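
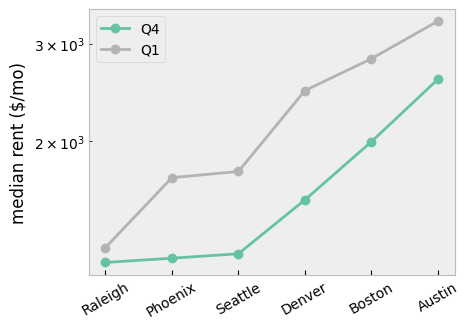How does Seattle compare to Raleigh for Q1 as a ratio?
Seattle ≈ 1800, Raleigh ≈ 1200; 1800/1200 ≈ 1.5.

≈ 1.5×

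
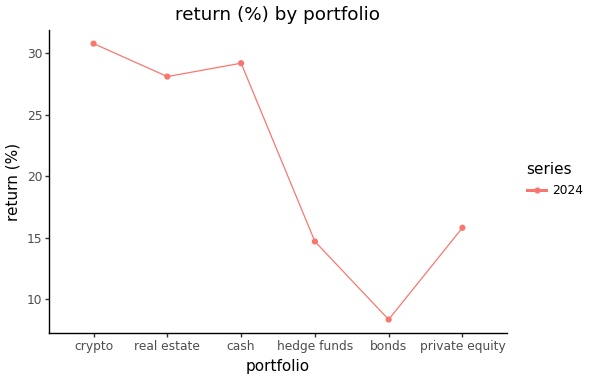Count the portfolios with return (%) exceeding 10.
Above 10: crypto, real estate, cash, hedge funds, private equity.

5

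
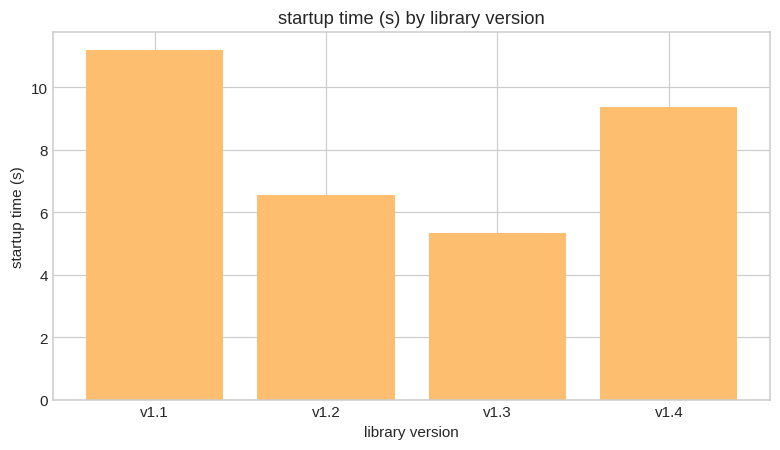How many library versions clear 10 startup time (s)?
Above 10: v1.1.

1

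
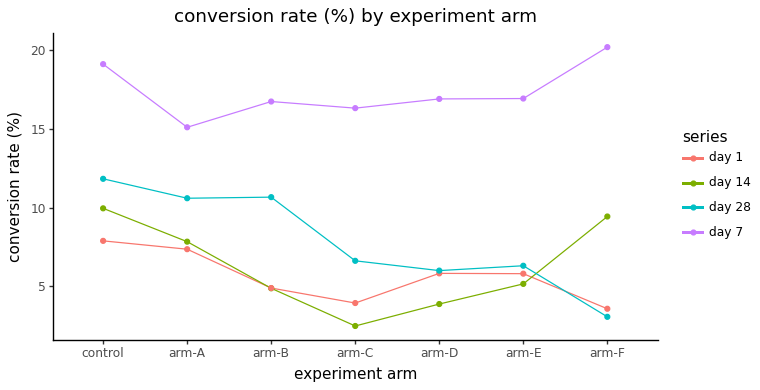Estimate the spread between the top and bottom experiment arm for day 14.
Max control ≈ 10, min arm-C ≈ 2; range ≈ 8.

≈ 8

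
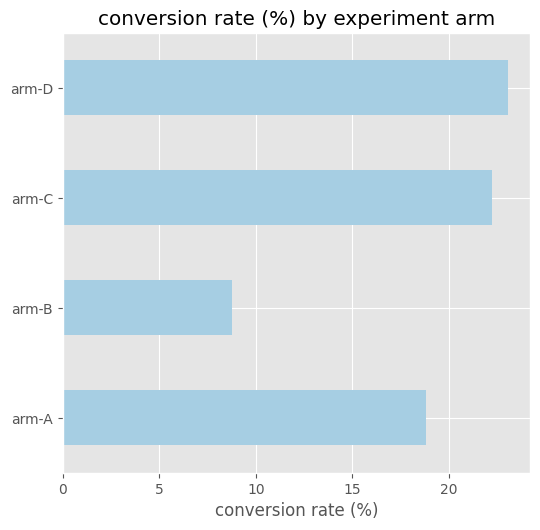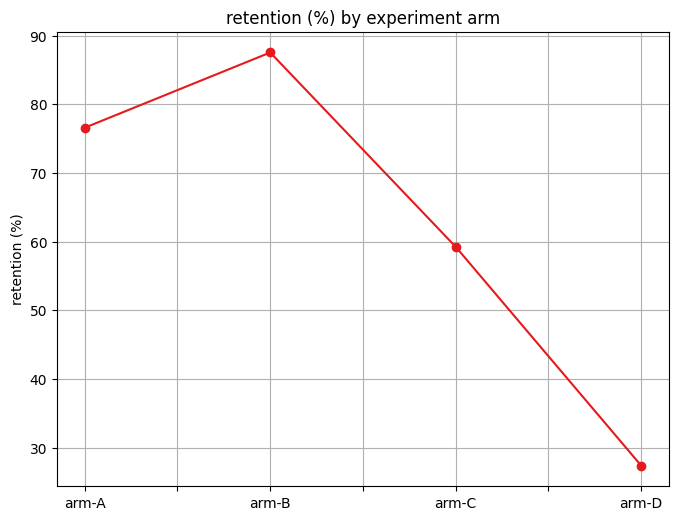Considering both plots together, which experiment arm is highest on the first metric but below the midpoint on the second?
arm-D

Chart 2 median retention (%) ≈ 70; below-median experiment arms: arm-C, arm-D. Among those, arm-D has the highest conversion rate (%) (≈ 25).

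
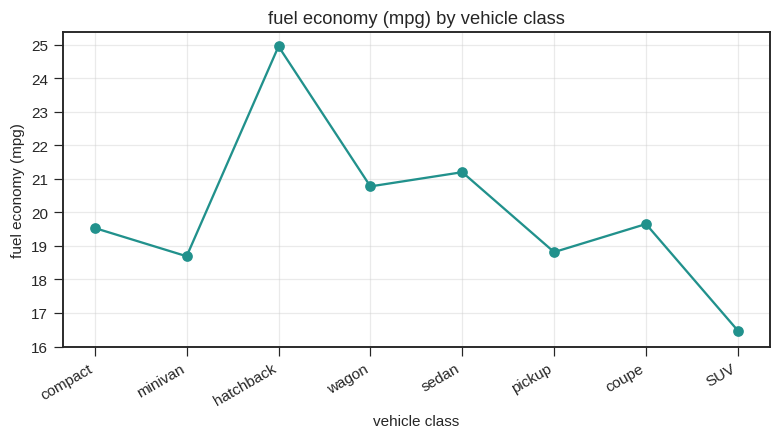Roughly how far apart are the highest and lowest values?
Max hatchback ≈ 25, min SUV ≈ 16; range ≈ 9.

≈ 9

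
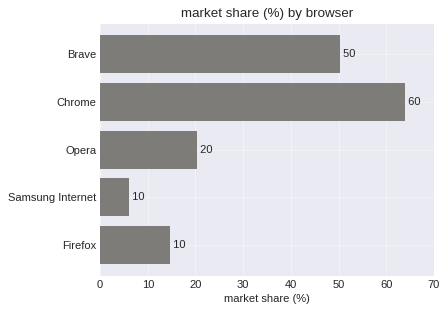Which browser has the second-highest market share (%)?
Brave

Top 3: Chrome ≈ 60, Brave ≈ 50, Opera ≈ 20.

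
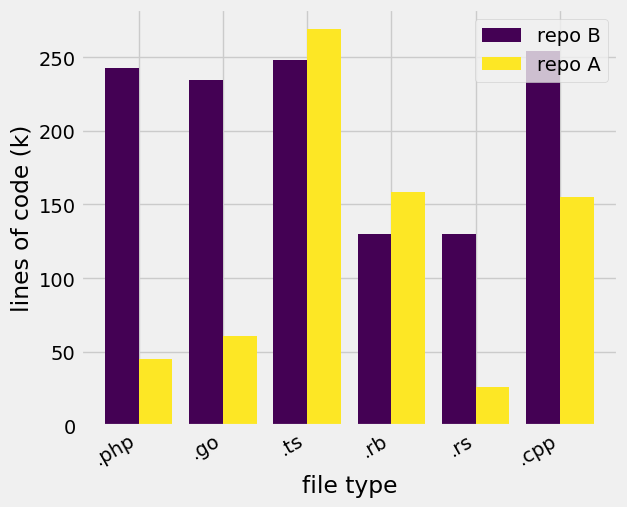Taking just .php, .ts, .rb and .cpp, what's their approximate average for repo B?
(250 + 250 + 125 + 250) / 4 ≈ 219.

≈ 219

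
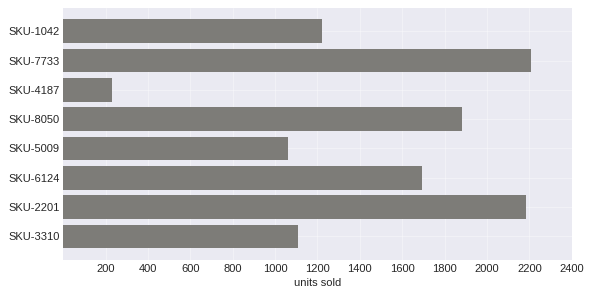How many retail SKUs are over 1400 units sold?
Above 1400: SKU-7733, SKU-8050, SKU-6124, SKU-2201.

4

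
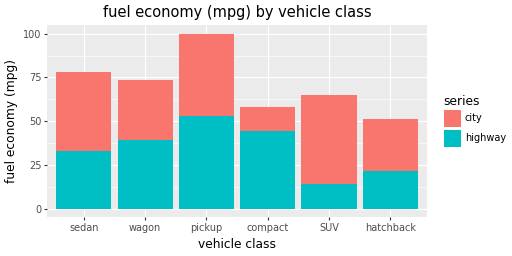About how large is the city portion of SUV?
city top ≈ 60, bottom ≈ 10; segment ≈ 50.

≈ 50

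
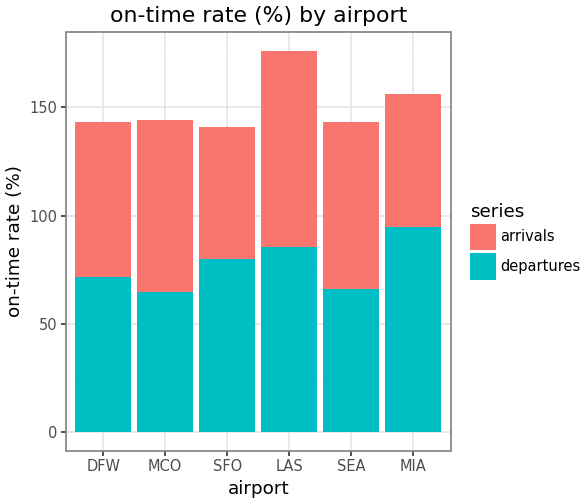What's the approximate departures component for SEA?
≈ 60

departures top ≈ 60, bottom ≈ 0; segment ≈ 60.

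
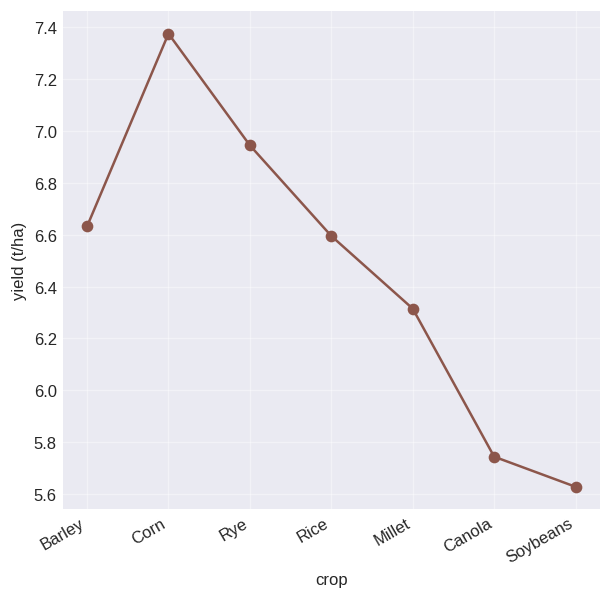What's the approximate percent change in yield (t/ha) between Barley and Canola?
≈ -12.1%

Barley ≈ 6.6, Canola ≈ 5.8; (5.8 − 6.6) / 6.6 ≈ -12.1%.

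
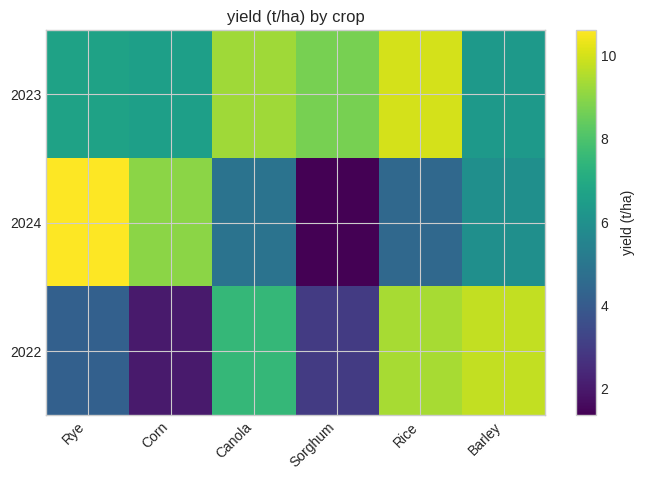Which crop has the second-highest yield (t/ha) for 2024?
Top 3 for 2024: Rye ≈ 11, Corn ≈ 9, Barley ≈ 6.

Corn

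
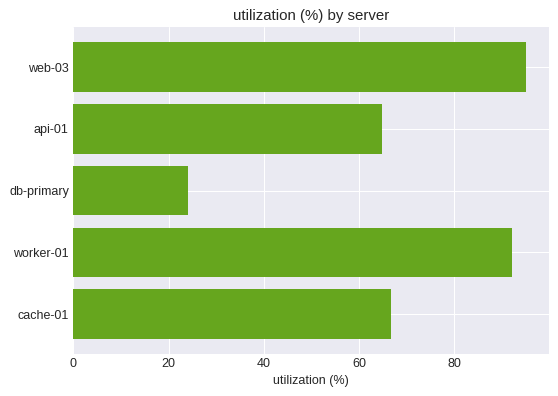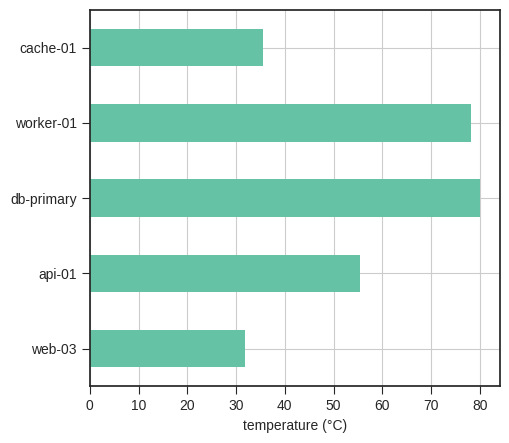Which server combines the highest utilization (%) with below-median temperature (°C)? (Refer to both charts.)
web-03

Chart 2 median temperature (°C) ≈ 60; below-median servers: web-03, cache-01. Among those, web-03 has the highest utilization (%) (≈ 100).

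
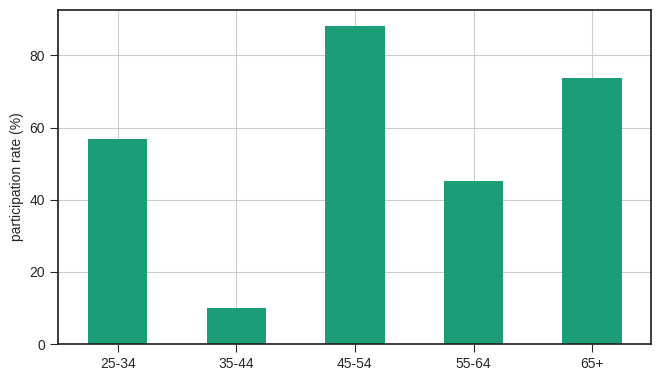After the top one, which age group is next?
65+

Top 3: 45-54 ≈ 90, 65+ ≈ 70, 25-34 ≈ 60.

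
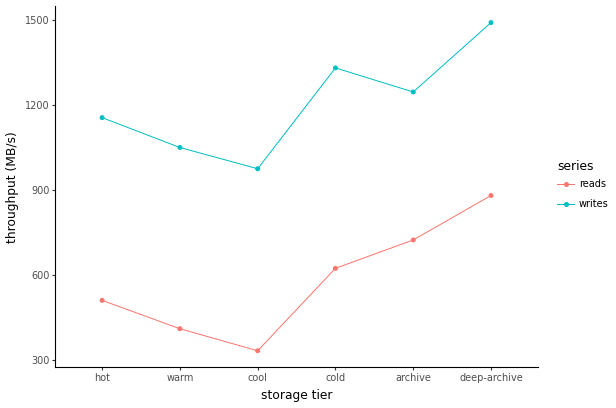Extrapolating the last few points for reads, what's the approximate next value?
≈ 1050

Last three: 600, 700, 900 → slope ≈ 150/step → next ≈ 1050.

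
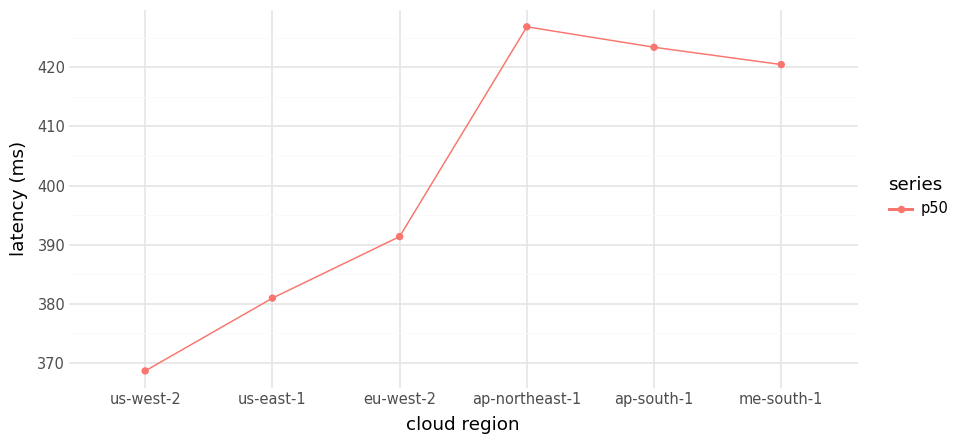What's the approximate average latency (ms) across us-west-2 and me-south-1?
(370 + 420) / 2 ≈ 395.

≈ 395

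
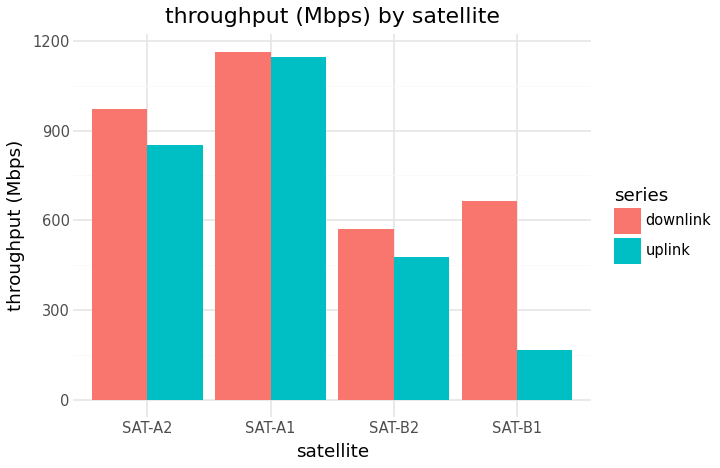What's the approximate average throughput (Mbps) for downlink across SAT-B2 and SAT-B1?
≈ 650

(600 + 700) / 2 ≈ 650.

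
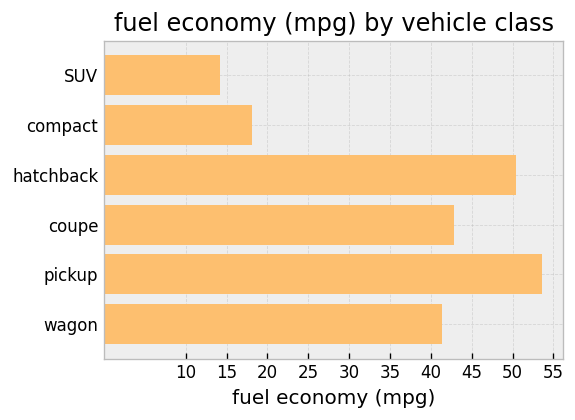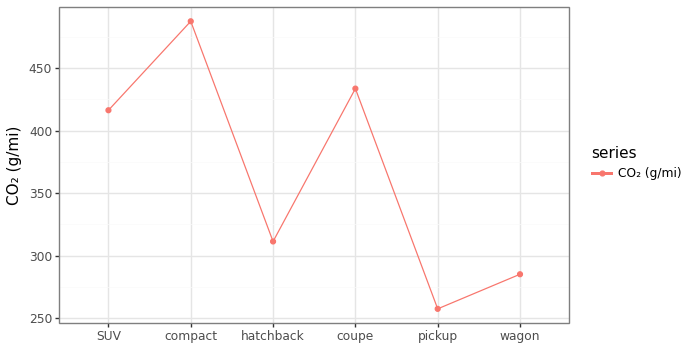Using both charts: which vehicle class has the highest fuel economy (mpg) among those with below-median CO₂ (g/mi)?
Chart 2 median CO₂ (g/mi) ≈ 350; below-median vehicle classes: hatchback, pickup, wagon. Among those, pickup has the highest fuel economy (mpg) (≈ 55).

pickup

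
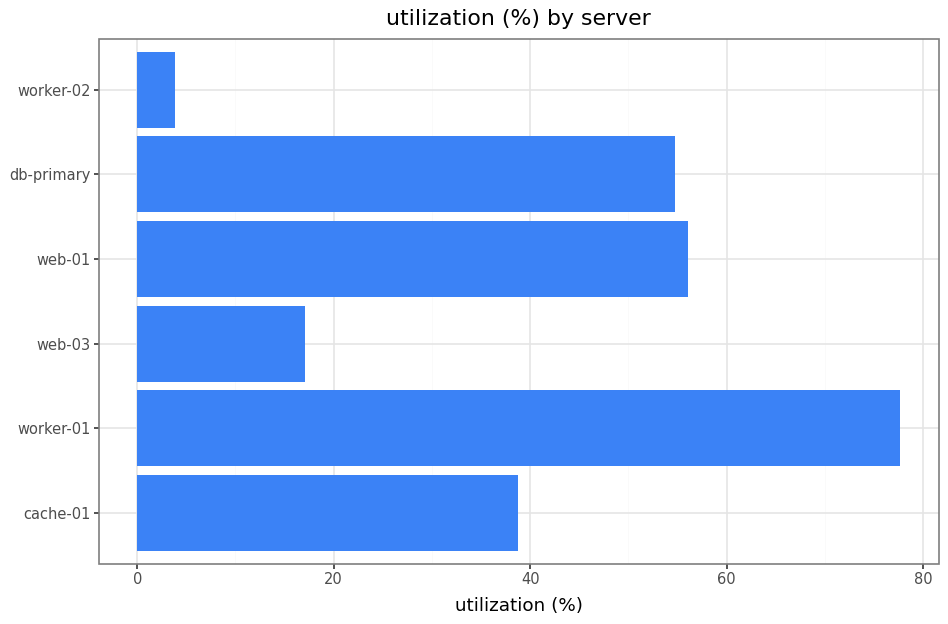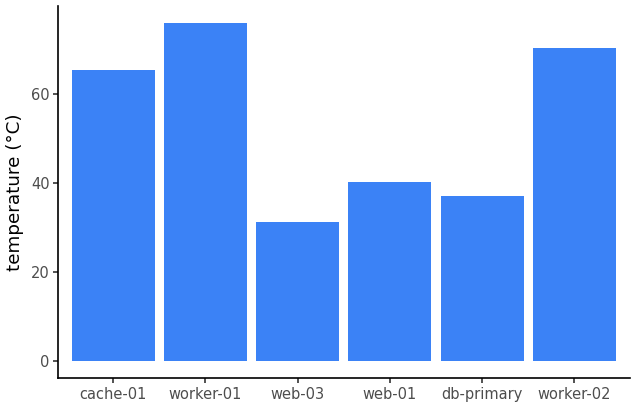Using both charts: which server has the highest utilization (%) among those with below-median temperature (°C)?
Chart 2 median temperature (°C) ≈ 50; below-median servers: web-03, web-01, db-primary. Among those, web-01 has the highest utilization (%) (≈ 60).

web-01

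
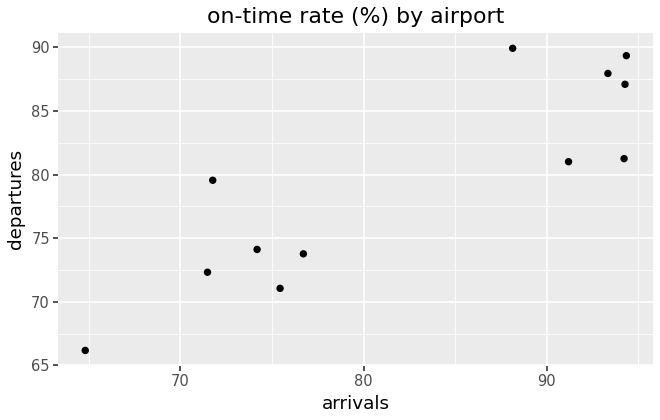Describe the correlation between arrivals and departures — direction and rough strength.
positive, strong

Points are positively correlated; strong (|r| ≈ 0.9).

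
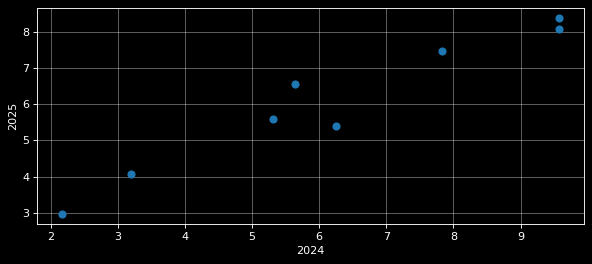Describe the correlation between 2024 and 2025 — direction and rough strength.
positive, strong

Points are positively correlated; strong (|r| ≈ 1.0).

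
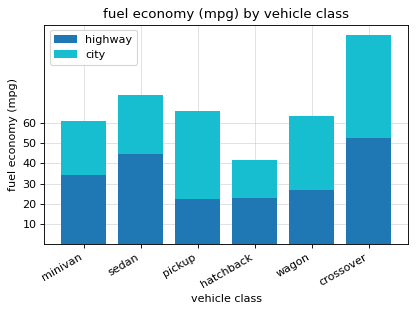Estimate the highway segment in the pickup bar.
≈ 20

highway top ≈ 20, bottom ≈ 0; segment ≈ 20.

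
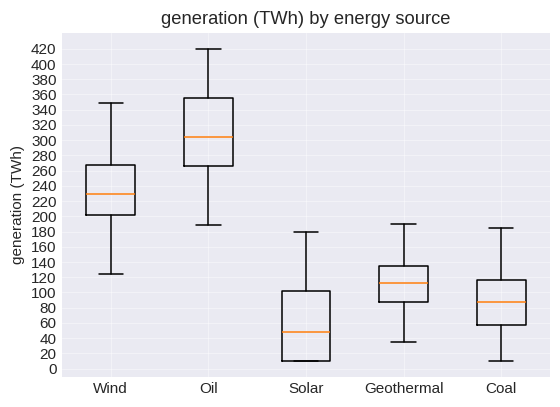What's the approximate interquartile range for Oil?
Q3 ≈ 360, Q1 ≈ 260; IQR ≈ 100.

≈ 100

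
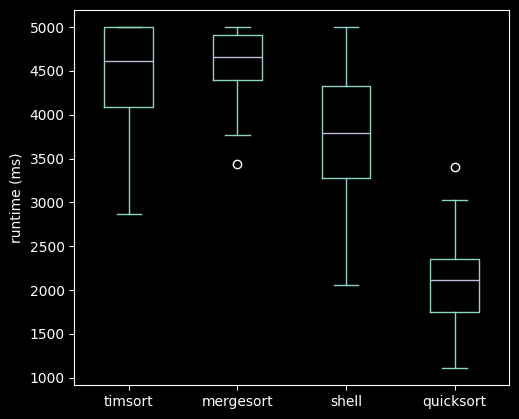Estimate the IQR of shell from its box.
Q3 ≈ 4500, Q1 ≈ 3500; IQR ≈ 1000.

≈ 1000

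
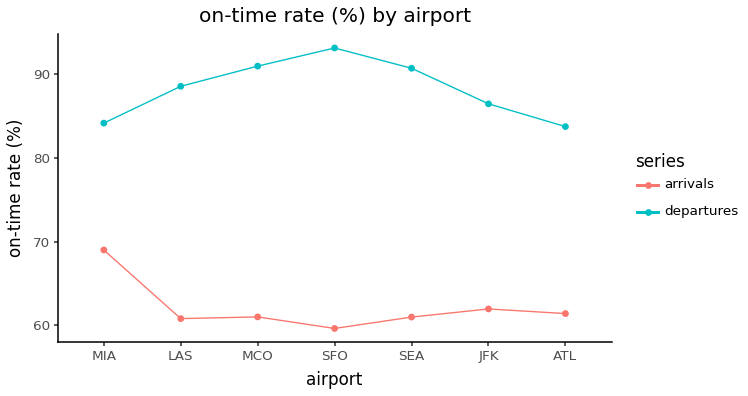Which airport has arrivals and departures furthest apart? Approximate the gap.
SFO, ≈ 35 %

SFO: arrivals ≈ 60, departures ≈ 95 → gap ≈ 35. Next-largest (MCO) is only ≈ 30.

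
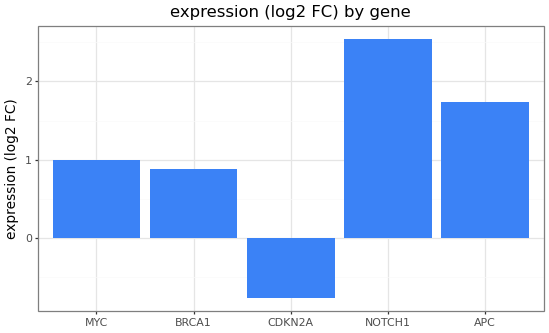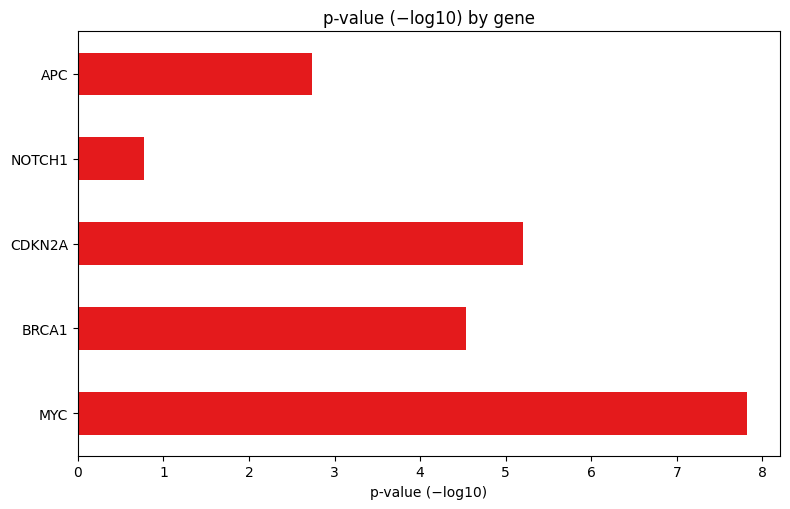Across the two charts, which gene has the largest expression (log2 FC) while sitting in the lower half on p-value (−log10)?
NOTCH1

Chart 2 median p-value (−log10) ≈ 5; below-median genes: NOTCH1, APC. Among those, NOTCH1 has the highest expression (log2 FC) (≈ 2.5).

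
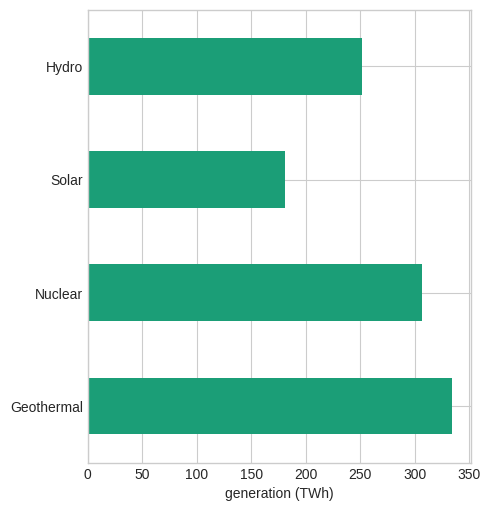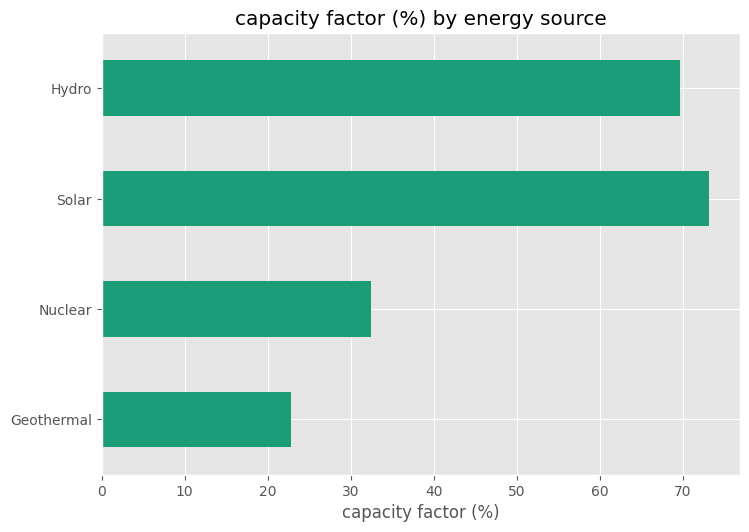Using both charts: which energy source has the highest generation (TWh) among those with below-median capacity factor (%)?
Chart 2 median capacity factor (%) ≈ 50; below-median energy sources: Geothermal, Nuclear. Among those, Geothermal has the highest generation (TWh) (≈ 350).

Geothermal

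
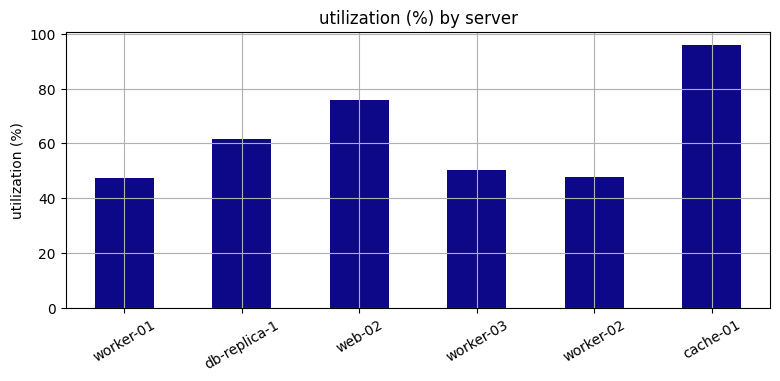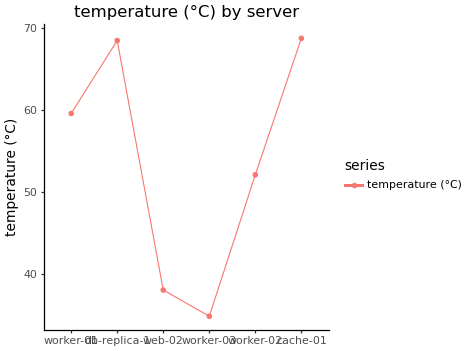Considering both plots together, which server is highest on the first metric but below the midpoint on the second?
web-02

Chart 2 median temperature (°C) ≈ 60; below-median servers: web-02, worker-03, worker-02. Among those, web-02 has the highest utilization (%) (≈ 80).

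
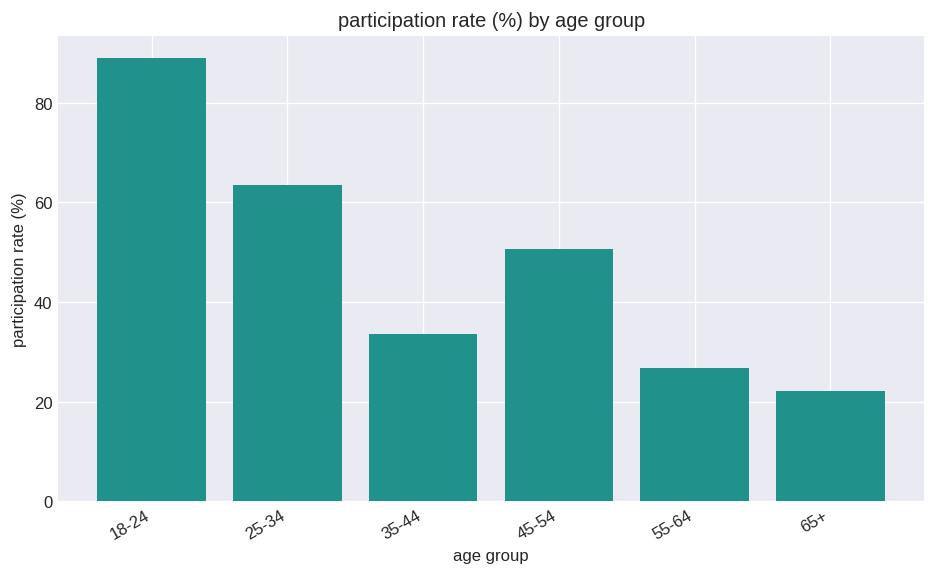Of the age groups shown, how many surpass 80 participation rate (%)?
Above 80: 18-24.

1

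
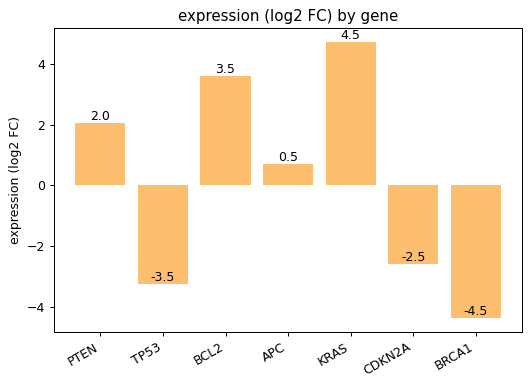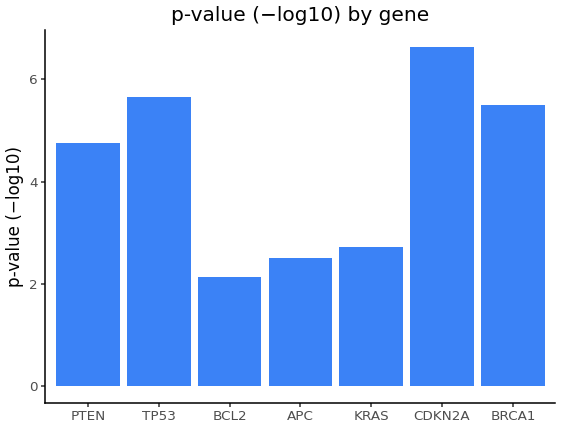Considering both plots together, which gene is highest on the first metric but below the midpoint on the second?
KRAS

Chart 2 median p-value (−log10) ≈ 5; below-median genes: BCL2, APC, KRAS. Among those, KRAS has the highest expression (log2 FC) (≈ 4.5).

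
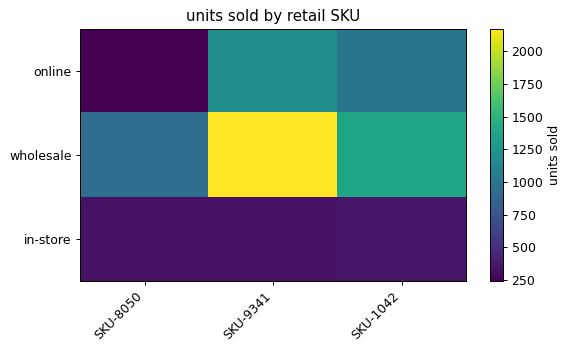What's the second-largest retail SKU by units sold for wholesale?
Top 3 for wholesale: SKU-9341 ≈ 2200, SKU-1042 ≈ 1400, SKU-8050 ≈ 1000.

SKU-1042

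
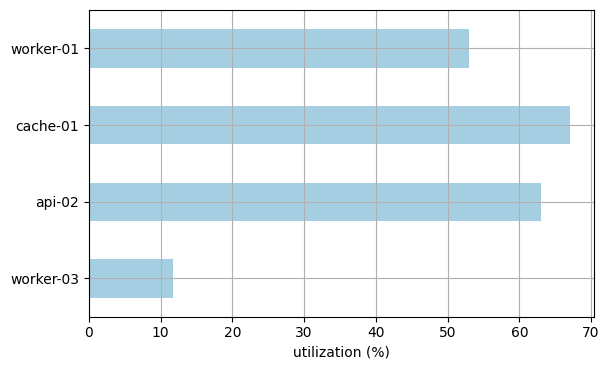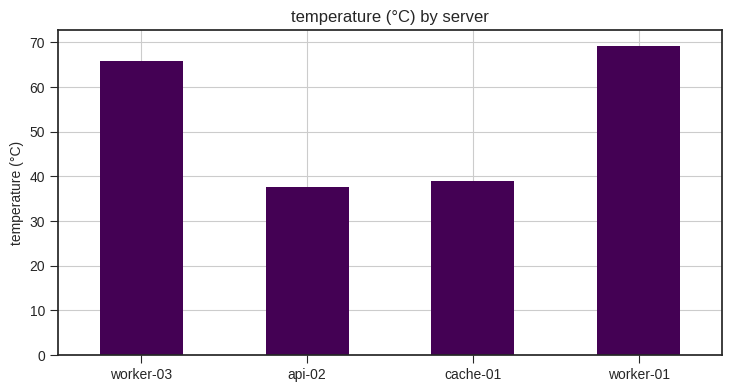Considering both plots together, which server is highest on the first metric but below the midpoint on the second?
cache-01

Chart 2 median temperature (°C) ≈ 50; below-median servers: api-02, cache-01. Among those, cache-01 has the highest utilization (%) (≈ 70).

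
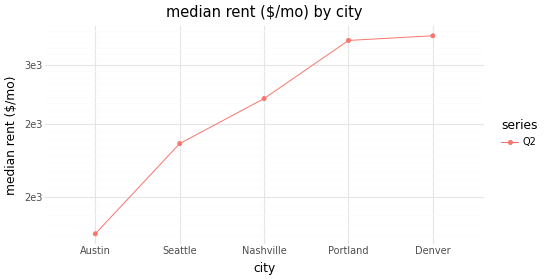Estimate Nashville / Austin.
Nashville ≈ 2800, Austin ≈ 1800; 2800/1800 ≈ 1.56.

≈ 1.56×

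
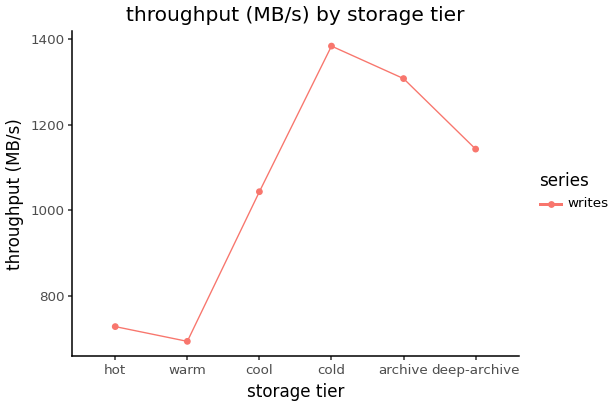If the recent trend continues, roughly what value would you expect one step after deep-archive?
Last three: 1400, 1300, 1100 → slope ≈ -150/step → next ≈ 950.

≈ 950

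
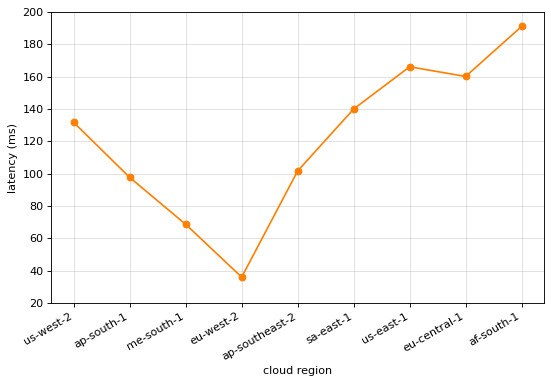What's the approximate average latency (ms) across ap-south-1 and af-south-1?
≈ 150

(100 + 200) / 2 ≈ 150.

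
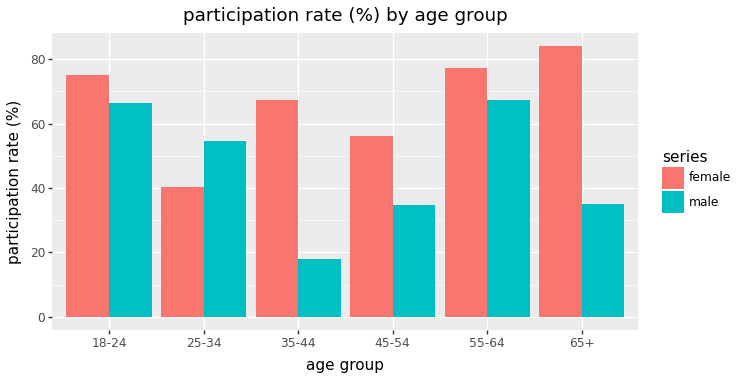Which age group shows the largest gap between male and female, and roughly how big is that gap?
35-44, ≈ 50 %

35-44: male ≈ 20, female ≈ 70 → gap ≈ 50. Next-largest (65+) is only ≈ 40.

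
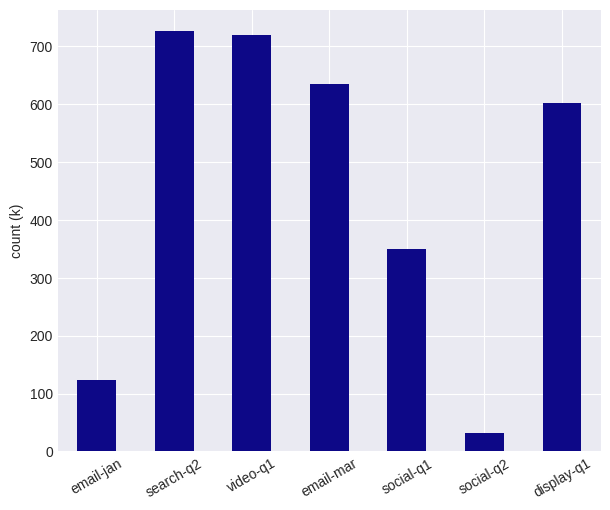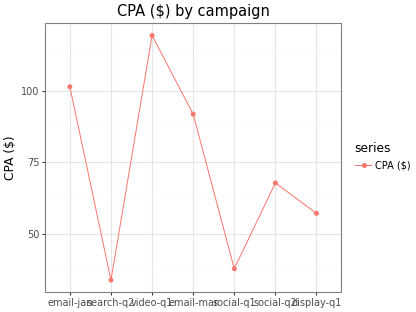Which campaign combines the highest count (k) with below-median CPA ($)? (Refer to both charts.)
search-q2

Chart 2 median CPA ($) ≈ 60; below-median campaigns: search-q2, social-q1, display-q1. Among those, search-q2 has the highest count (k) (≈ 700).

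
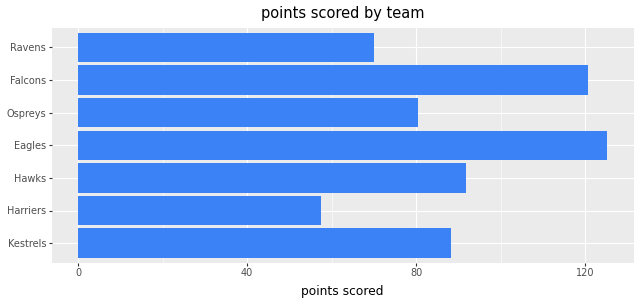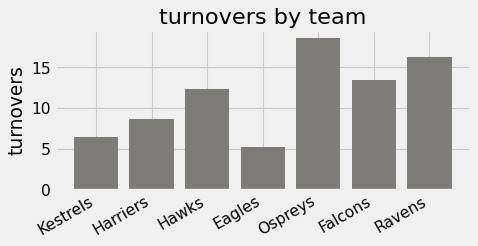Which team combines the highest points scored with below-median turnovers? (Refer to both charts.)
Eagles

Chart 2 median turnovers ≈ 12; below-median teams: Kestrels, Harriers, Eagles. Among those, Eagles has the highest points scored (≈ 120).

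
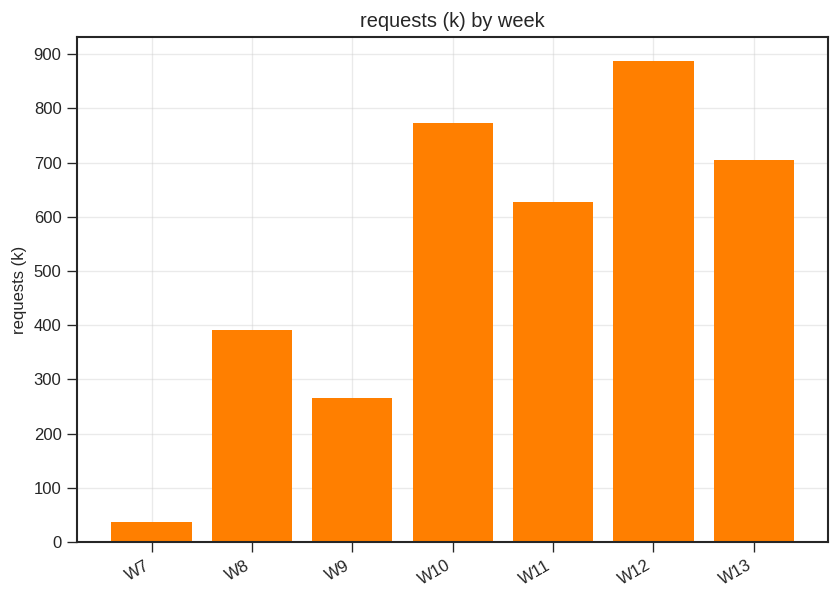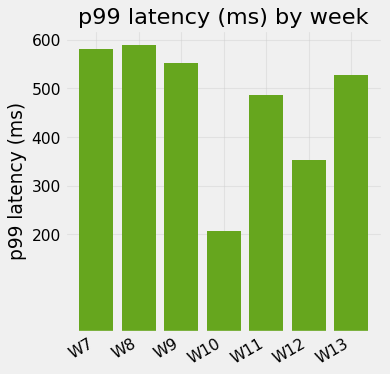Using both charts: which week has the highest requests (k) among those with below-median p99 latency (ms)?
W12

Chart 2 median p99 latency (ms) ≈ 500; below-median weeks: W10, W11, W12. Among those, W12 has the highest requests (k) (≈ 900).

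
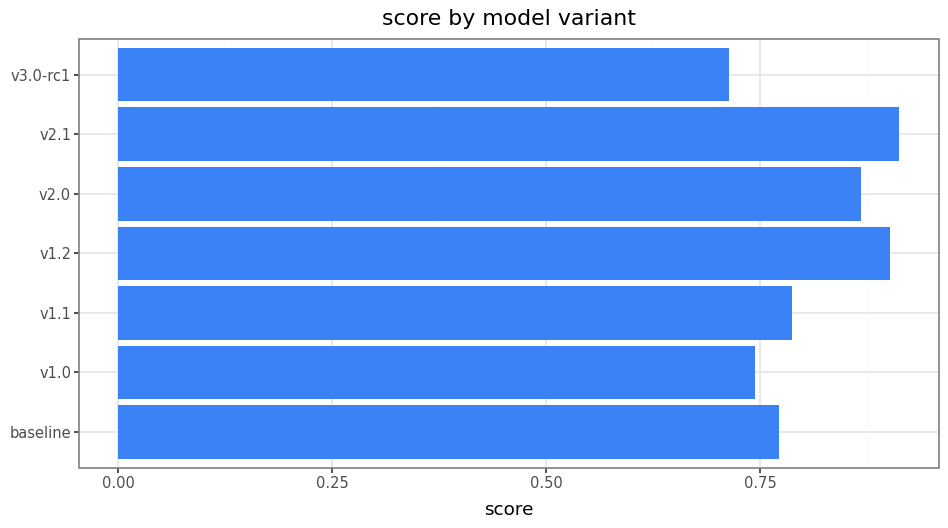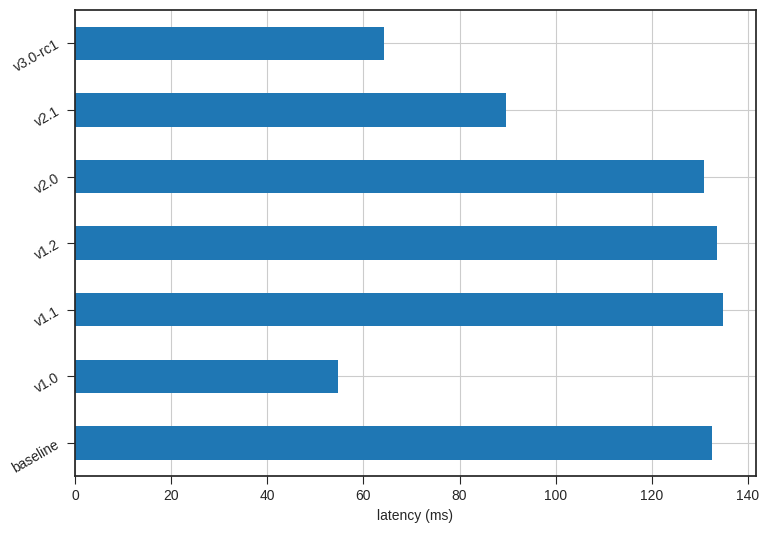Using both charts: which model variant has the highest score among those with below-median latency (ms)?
Chart 2 median latency (ms) ≈ 140; below-median model variants: v1.0, v2.1, v3.0-rc1. Among those, v2.1 has the highest score (≈ 0.9).

v2.1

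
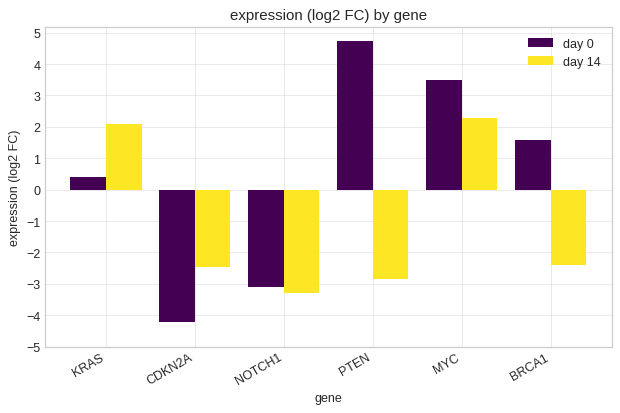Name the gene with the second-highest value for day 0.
Top 3 for day 0: PTEN ≈ 5, MYC ≈ 3, BRCA1 ≈ 2.

MYC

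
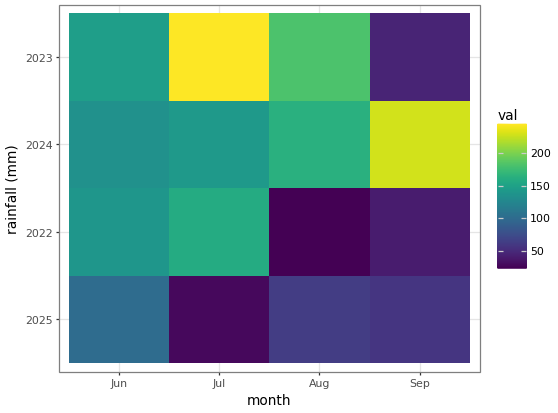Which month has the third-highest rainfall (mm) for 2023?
Jun

Top 4 for 2023: Jul ≈ 240, Aug ≈ 180, Jun ≈ 140, Sep ≈ 40.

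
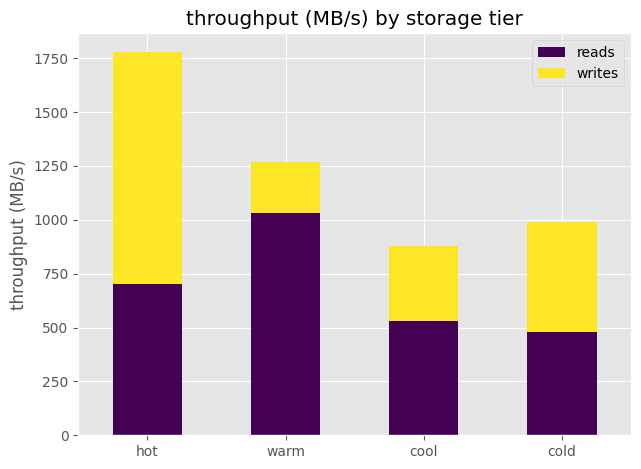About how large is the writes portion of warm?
≈ 200

writes top ≈ 1200, bottom ≈ 1000; segment ≈ 200.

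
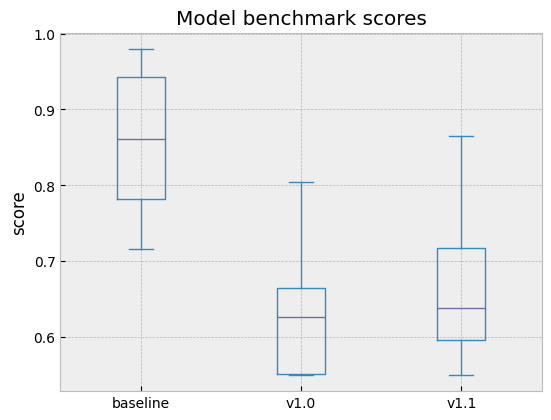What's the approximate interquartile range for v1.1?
≈ 0.10

Q3 ≈ 0.70, Q1 ≈ 0.60; IQR ≈ 0.10.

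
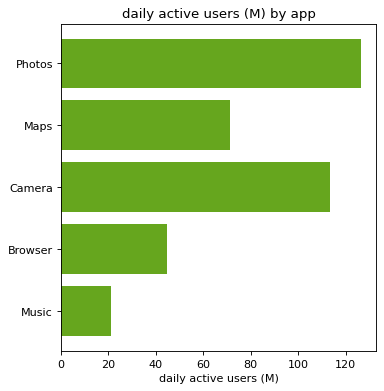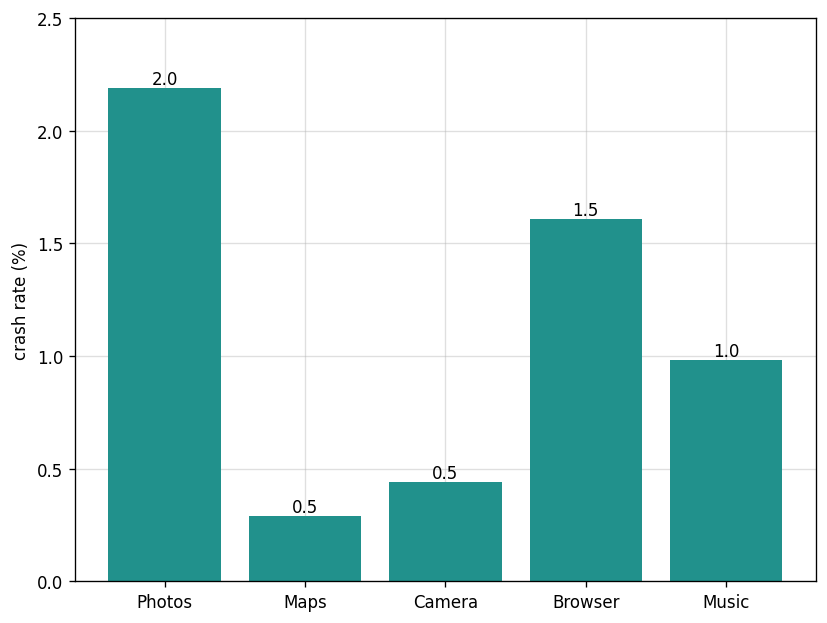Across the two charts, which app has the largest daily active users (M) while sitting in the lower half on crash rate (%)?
Chart 2 median crash rate (%) ≈ 1; below-median apps: Maps, Camera. Among those, Camera has the highest daily active users (M) (≈ 120).

Camera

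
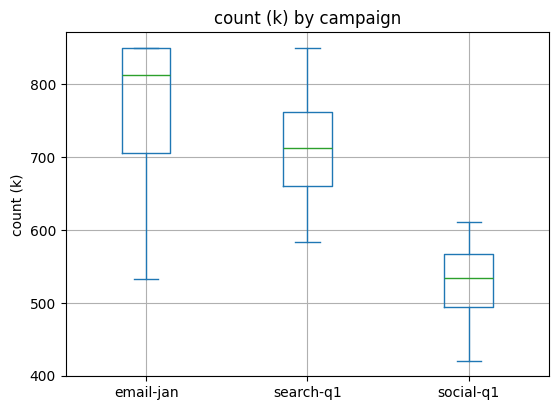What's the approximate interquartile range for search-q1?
Q3 ≈ 750, Q1 ≈ 650; IQR ≈ 100.

≈ 100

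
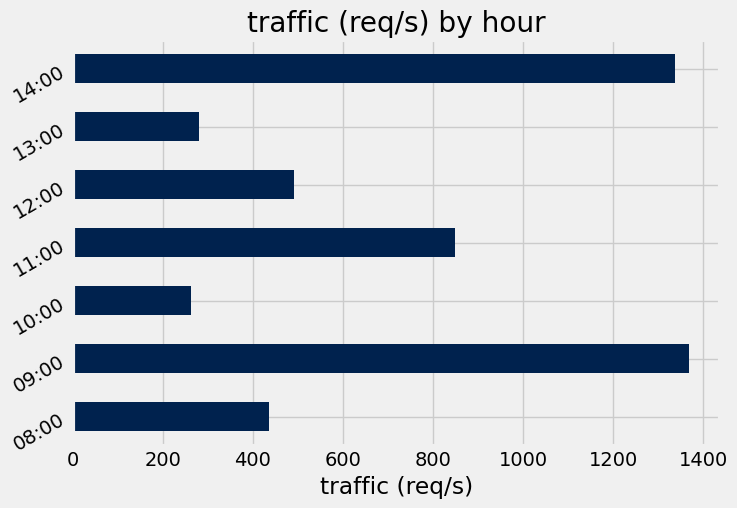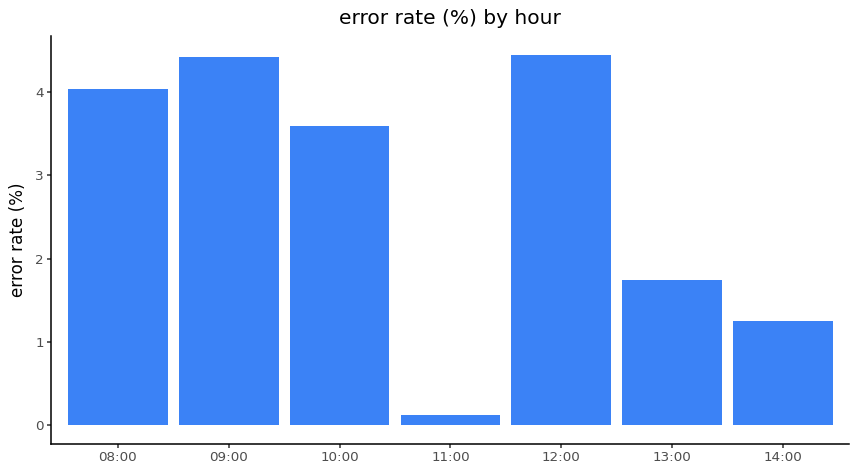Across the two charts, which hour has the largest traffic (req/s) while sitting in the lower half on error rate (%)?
14:00

Chart 2 median error rate (%) ≈ 3.5; below-median hours: 11:00, 13:00, 14:00. Among those, 14:00 has the highest traffic (req/s) (≈ 1400).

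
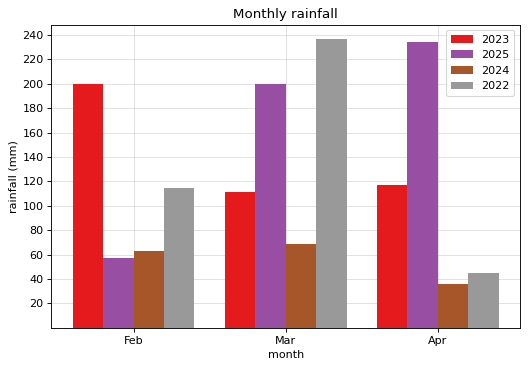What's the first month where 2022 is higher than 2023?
Feb: 2022 ≈ 120 vs 2023 ≈ 200 (not yet); Mar: 2022 ≈ 240 vs 2023 ≈ 120 (first crossover).

Mar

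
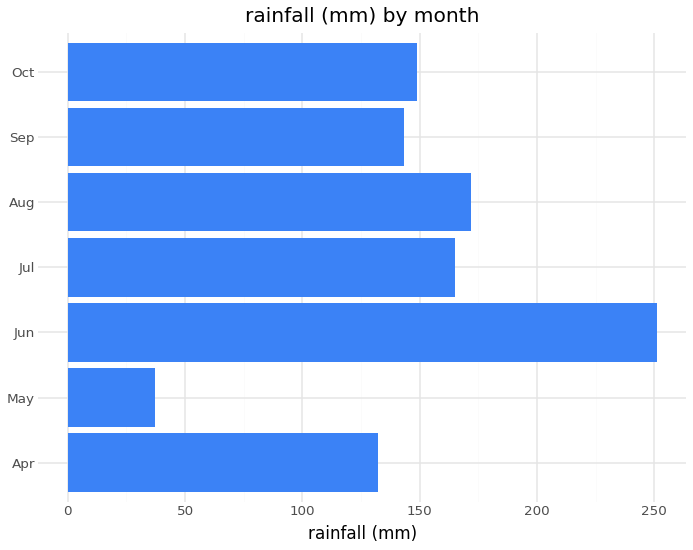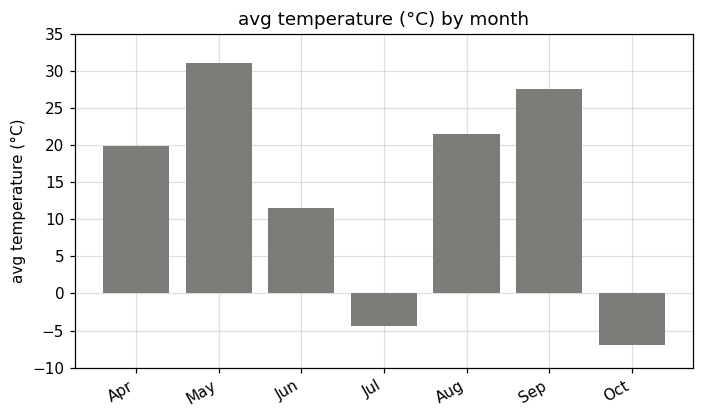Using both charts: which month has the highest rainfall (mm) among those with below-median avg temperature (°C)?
Jun

Chart 2 median avg temperature (°C) ≈ 20; below-median months: Jun, Jul, Oct. Among those, Jun has the highest rainfall (mm) (≈ 250).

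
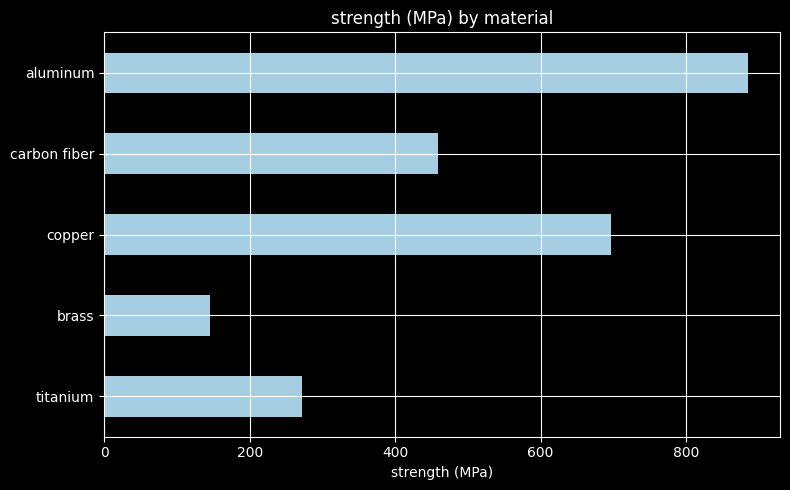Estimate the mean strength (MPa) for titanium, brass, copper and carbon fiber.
(300 + 100 + 700 + 500) / 4 ≈ 400.

≈ 400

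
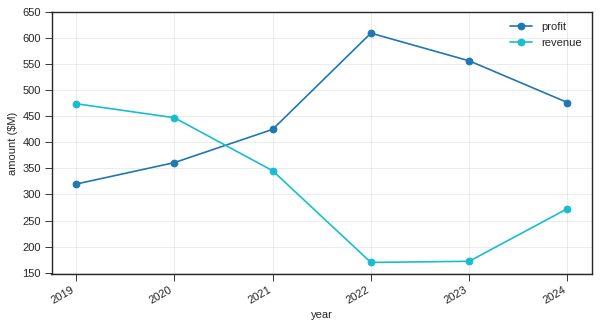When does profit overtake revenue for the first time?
2021

2020: profit ≈ 350 vs revenue ≈ 450 (not yet); 2021: profit ≈ 400 vs revenue ≈ 350 (first crossover).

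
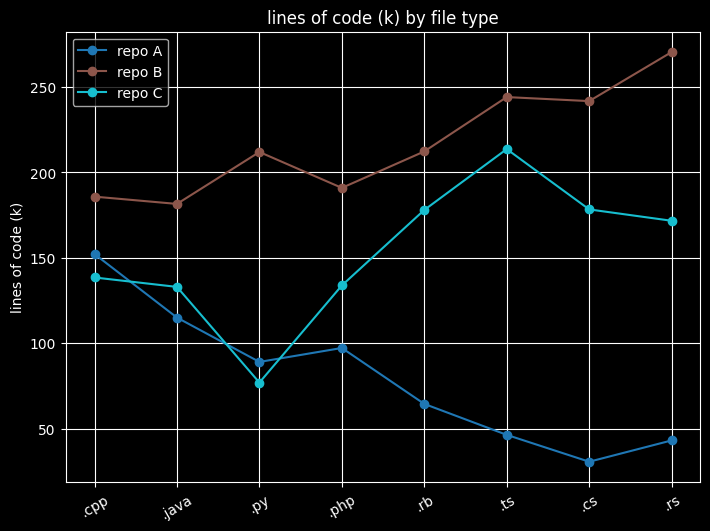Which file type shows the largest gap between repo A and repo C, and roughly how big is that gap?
.ts: repo A ≈ 40, repo C ≈ 220 → gap ≈ 180. Next-largest (.cs) is only ≈ 140.

.ts, ≈ 180 k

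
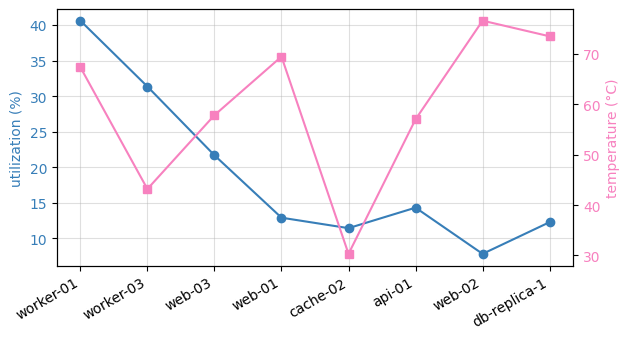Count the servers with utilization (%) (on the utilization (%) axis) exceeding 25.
Above 25: worker-01, worker-03.

2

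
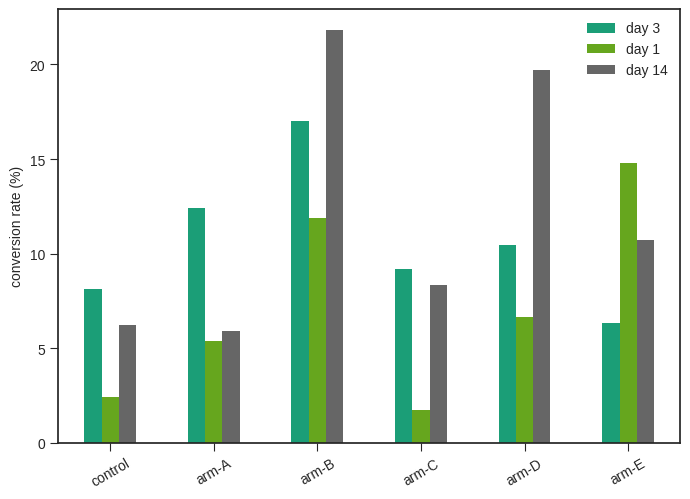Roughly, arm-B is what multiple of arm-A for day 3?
≈ 1.5×

arm-B ≈ 18, arm-A ≈ 12; 18/12 ≈ 1.5.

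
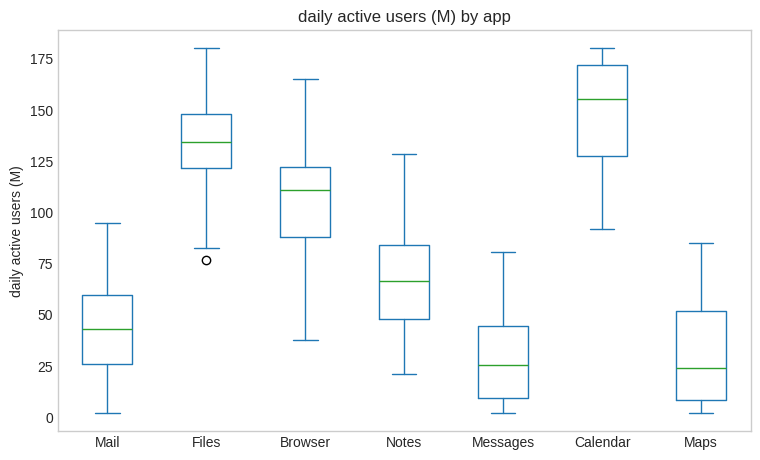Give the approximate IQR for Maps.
≈ 40

Q3 ≈ 50, Q1 ≈ 10; IQR ≈ 40.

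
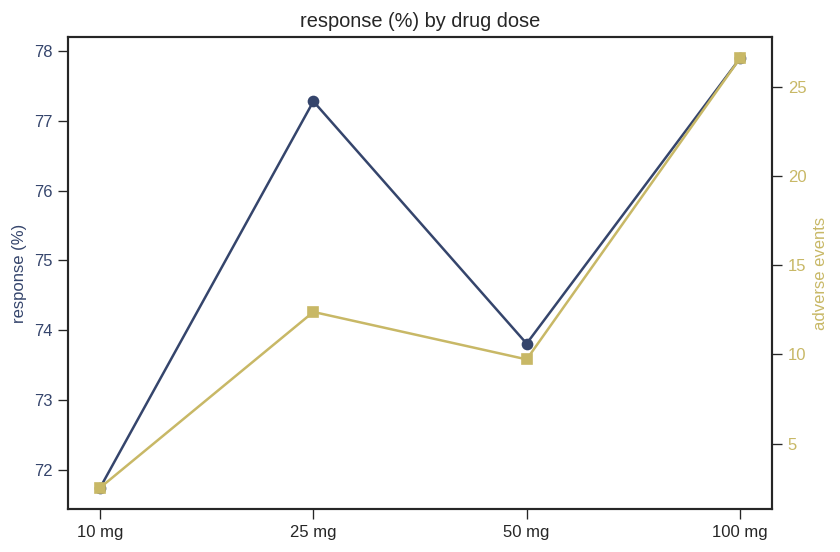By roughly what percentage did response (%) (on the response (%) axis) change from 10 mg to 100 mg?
≈ +8.3%

10 mg ≈ 72, 100 mg ≈ 78; (78 − 72) / 72 ≈ +8.3%.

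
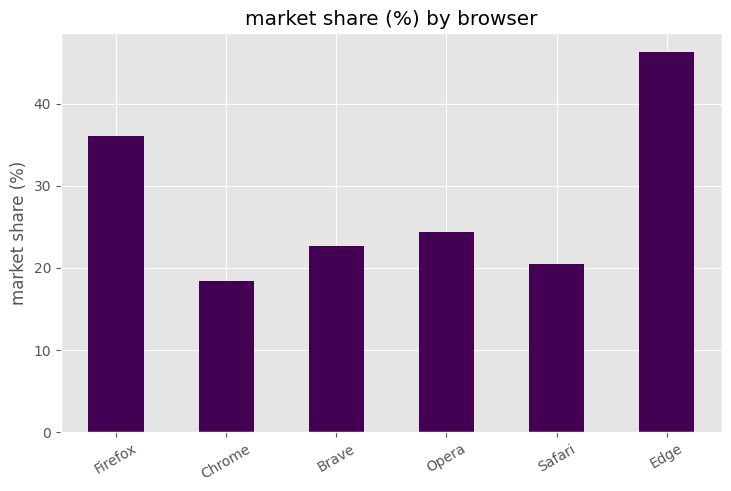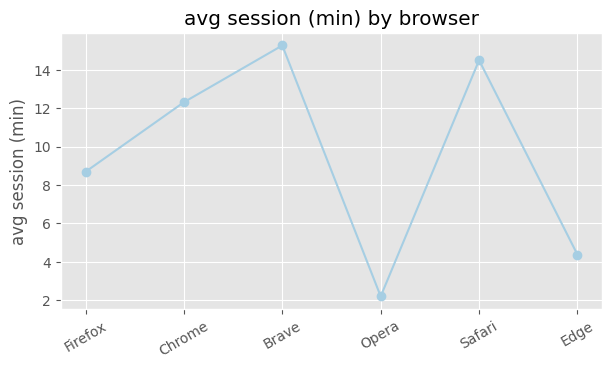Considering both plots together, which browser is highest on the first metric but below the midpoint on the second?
Chart 2 median avg session (min) ≈ 10; below-median browsers: Firefox, Opera, Edge. Among those, Edge has the highest market share (%) (≈ 45).

Edge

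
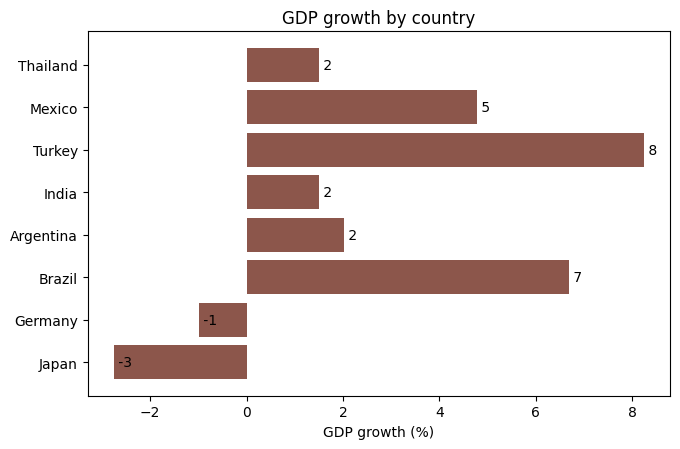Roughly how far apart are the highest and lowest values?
≈ 11

Max Turkey ≈ 8, min Japan ≈ -3; range ≈ 11.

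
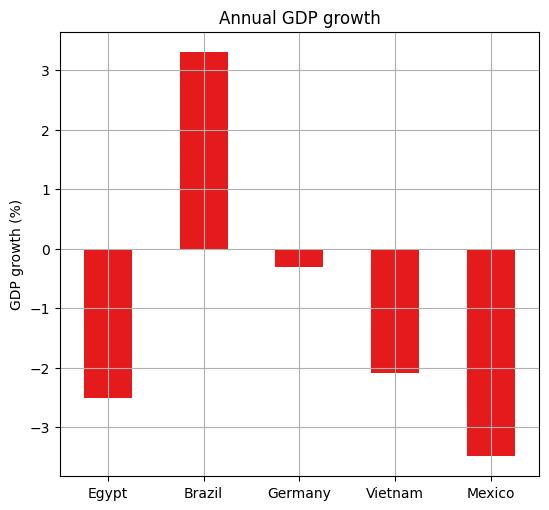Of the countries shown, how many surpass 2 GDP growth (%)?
Above 2: Brazil.

1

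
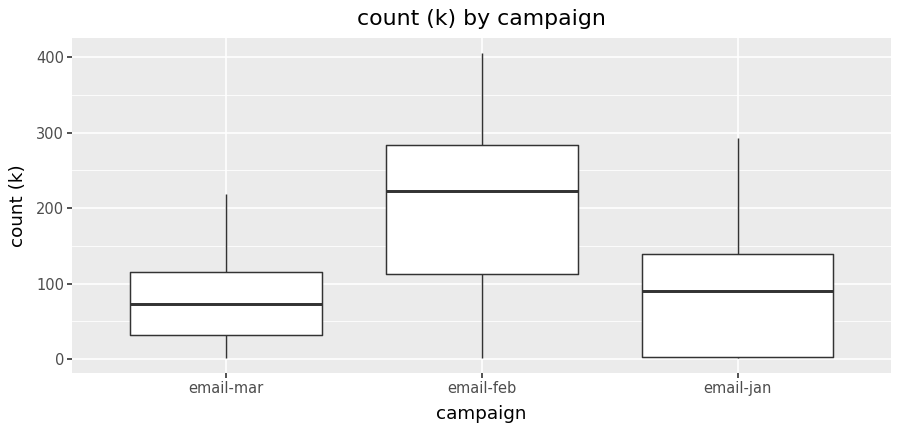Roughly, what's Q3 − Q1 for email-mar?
Q3 ≈ 120, Q1 ≈ 40; IQR ≈ 80.

≈ 80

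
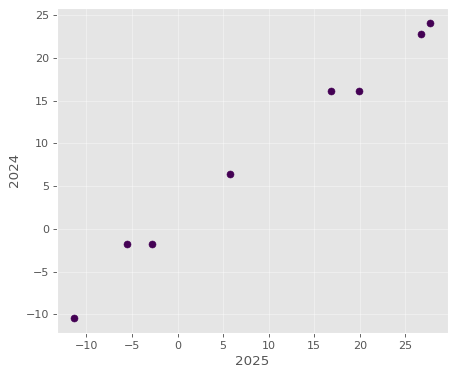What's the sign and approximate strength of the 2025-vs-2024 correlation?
Points are positively correlated; strong (|r| ≈ 1.0).

positive, strong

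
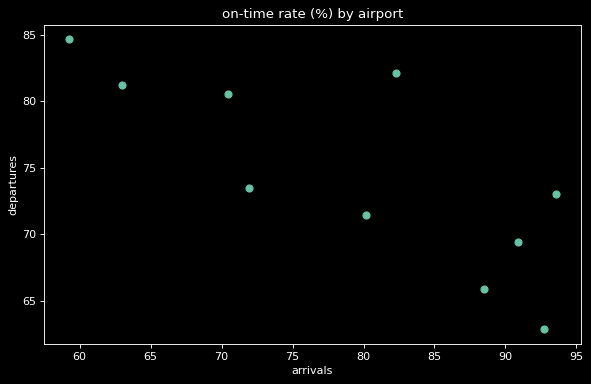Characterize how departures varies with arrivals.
negative, strong

Points are negatively correlated; strong (|r| ≈ 0.8).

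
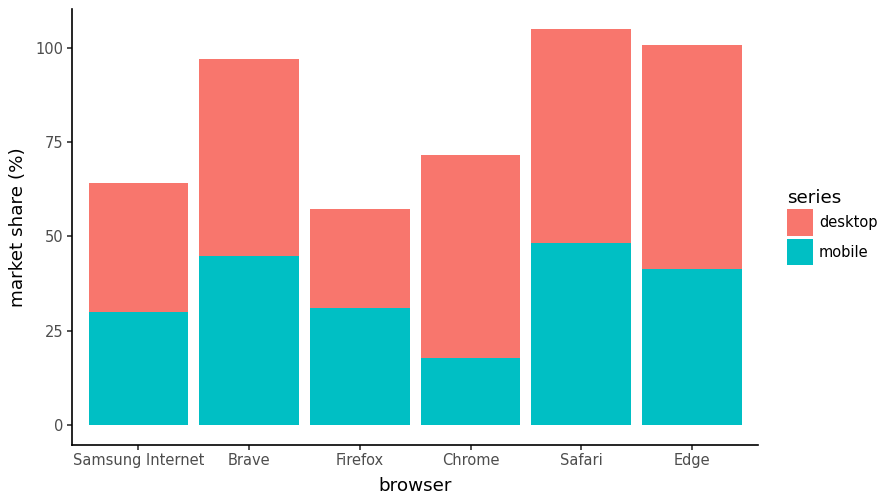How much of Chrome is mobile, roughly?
mobile top ≈ 20, bottom ≈ 0; segment ≈ 20.

≈ 20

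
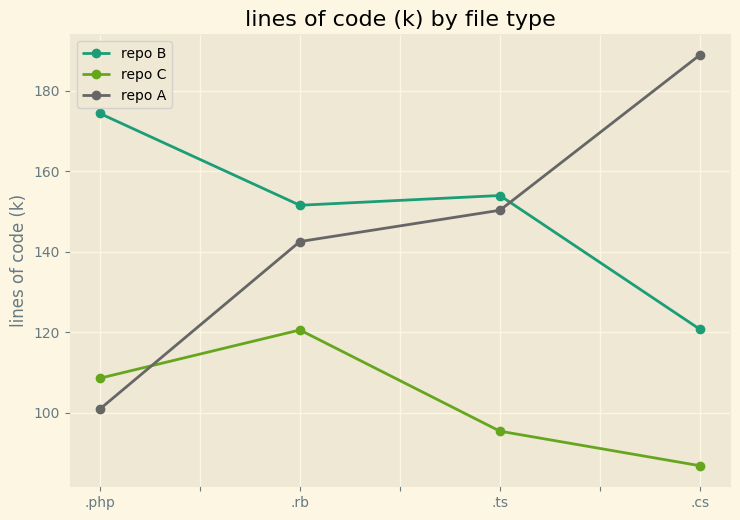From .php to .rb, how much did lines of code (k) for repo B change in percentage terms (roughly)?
≈ -11.8%

.php ≈ 170, .rb ≈ 150; (150 − 170) / 170 ≈ -11.8%.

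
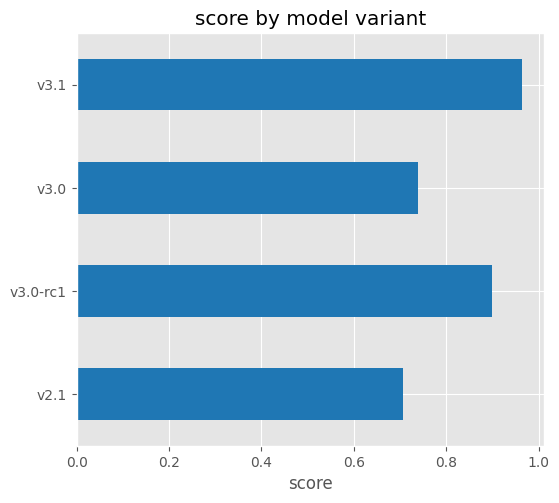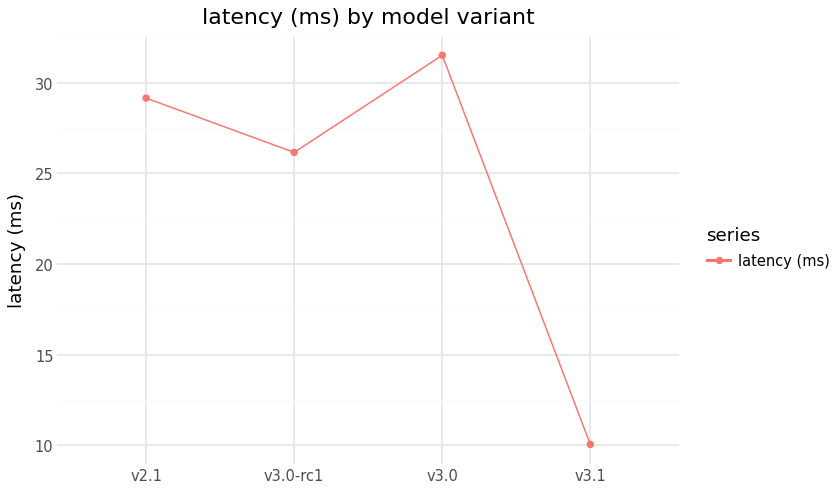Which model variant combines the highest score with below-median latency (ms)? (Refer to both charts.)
v3.1

Chart 2 median latency (ms) ≈ 30; below-median model variants: v3.0-rc1, v3.1. Among those, v3.1 has the highest score (≈ 1).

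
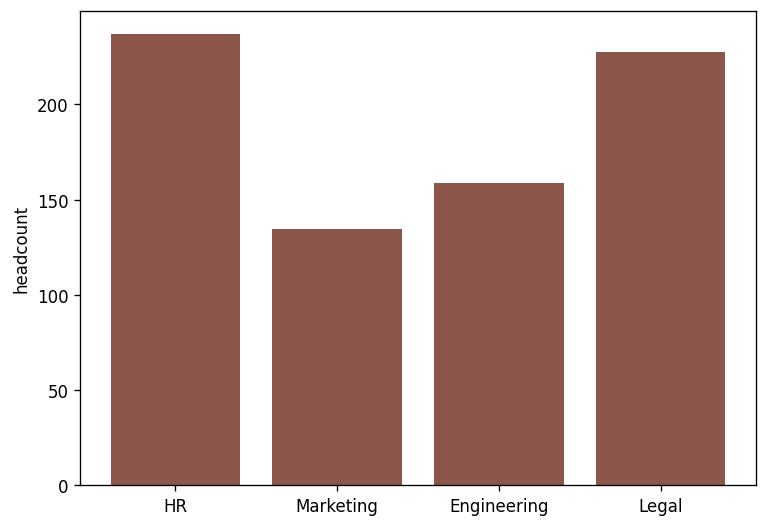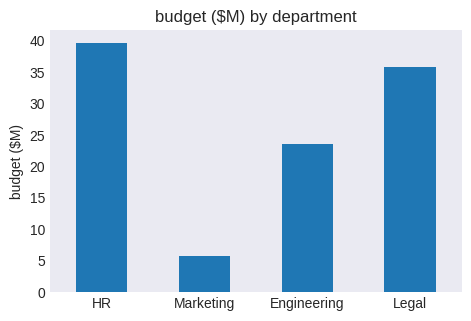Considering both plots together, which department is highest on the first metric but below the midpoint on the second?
Chart 2 median budget ($M) ≈ 30; below-median departments: Marketing, Engineering. Among those, Engineering has the highest headcount (≈ 150).

Engineering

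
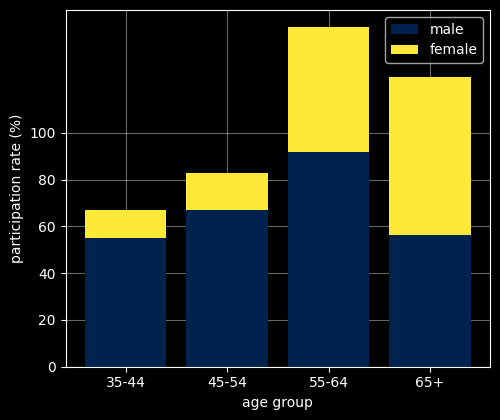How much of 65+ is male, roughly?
≈ 60

male top ≈ 60, bottom ≈ 0; segment ≈ 60.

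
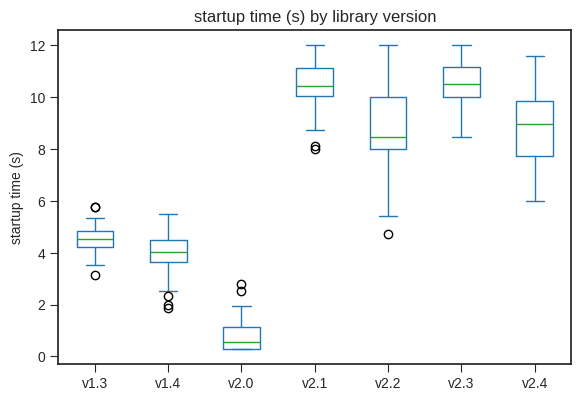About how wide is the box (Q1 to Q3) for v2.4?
≈ 2

Q3 ≈ 10, Q1 ≈ 8; IQR ≈ 2.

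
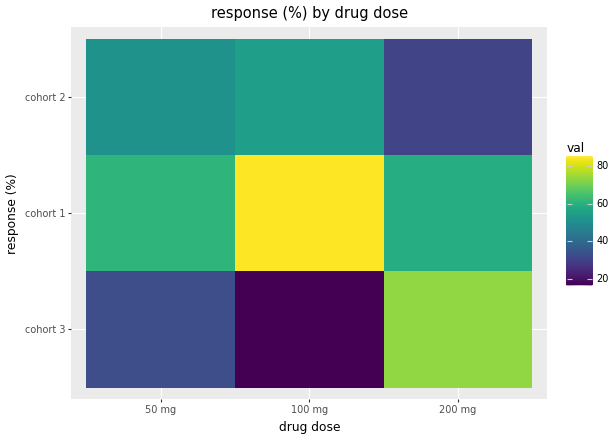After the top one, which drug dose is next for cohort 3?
Top 3 for cohort 3: 200 mg ≈ 70, 50 mg ≈ 30, 100 mg ≈ 20.

50 mg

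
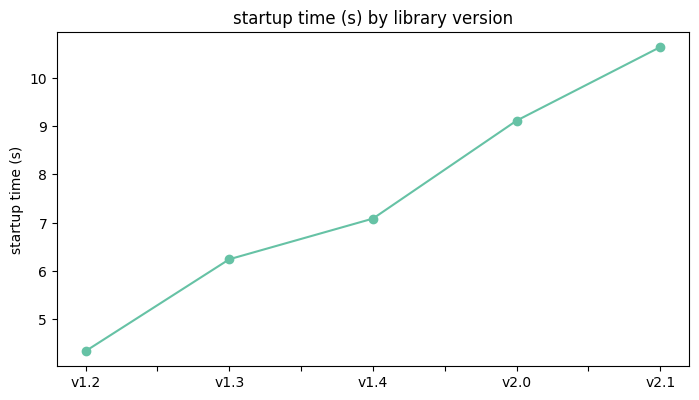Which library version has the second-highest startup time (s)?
Top 3: v2.1 ≈ 11, v2.0 ≈ 9, v1.4 ≈ 7.

v2.0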